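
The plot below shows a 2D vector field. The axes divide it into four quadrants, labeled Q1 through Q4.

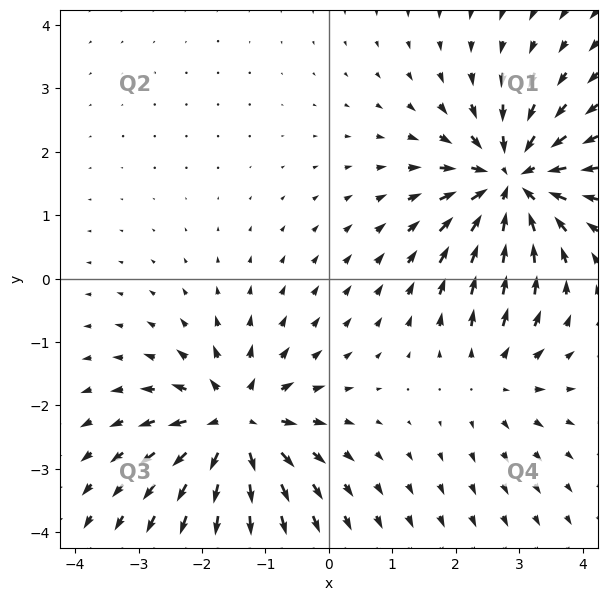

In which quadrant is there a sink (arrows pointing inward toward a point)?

Q1

The sink sits at approximately (2.9, 1.5), which lies in quadrant Q1. The divergence there is about -6, negative as expected for a sink.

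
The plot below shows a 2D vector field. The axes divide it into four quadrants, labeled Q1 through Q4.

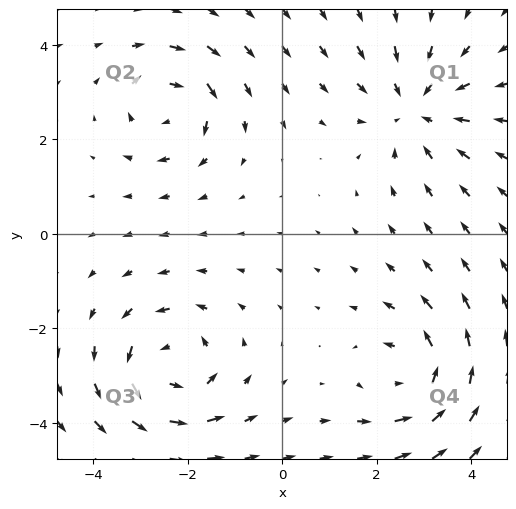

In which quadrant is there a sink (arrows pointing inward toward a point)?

The sink sits at approximately (2.8, 2.6), which lies in quadrant Q1. The divergence there is about -3, negative as expected for a sink.

Q1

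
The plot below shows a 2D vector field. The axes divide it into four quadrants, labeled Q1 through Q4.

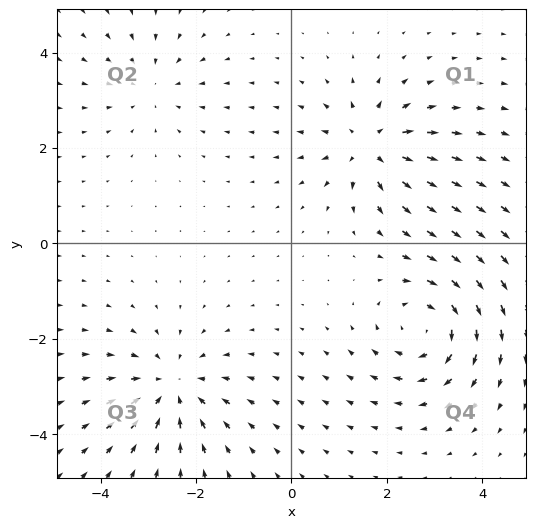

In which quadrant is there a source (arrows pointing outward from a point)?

The source sits at approximately (1.6, 2.1), which lies in quadrant Q1. The divergence there is about +5, positive as expected for a source.

Q1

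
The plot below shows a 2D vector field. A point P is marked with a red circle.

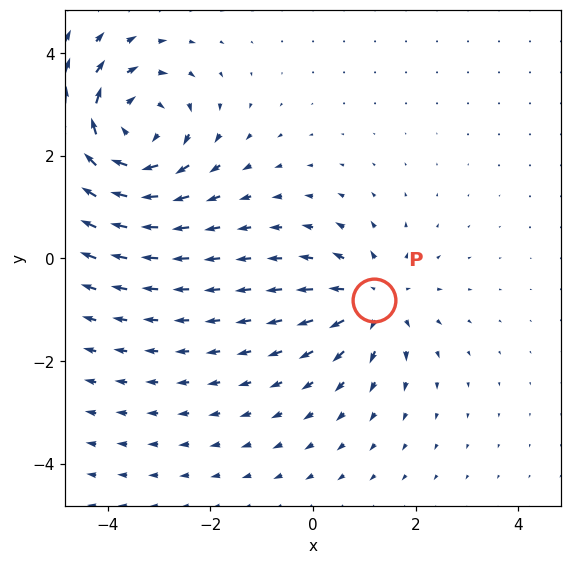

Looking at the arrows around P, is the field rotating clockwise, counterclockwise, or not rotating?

Near P at (1.2, -0.8) the arrows show no circulation. The curl there is ≈0.

not rotating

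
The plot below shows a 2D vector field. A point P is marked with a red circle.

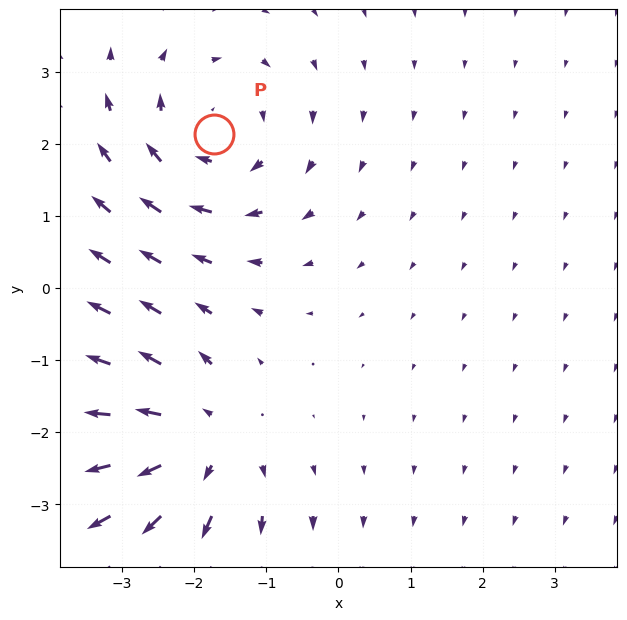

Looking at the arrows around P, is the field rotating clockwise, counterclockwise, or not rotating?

clockwise

Near P at (-1.7, 2.1) the arrows circulate clockwise. The curl (z-component) there is about -3; negative curl means clockwise rotation.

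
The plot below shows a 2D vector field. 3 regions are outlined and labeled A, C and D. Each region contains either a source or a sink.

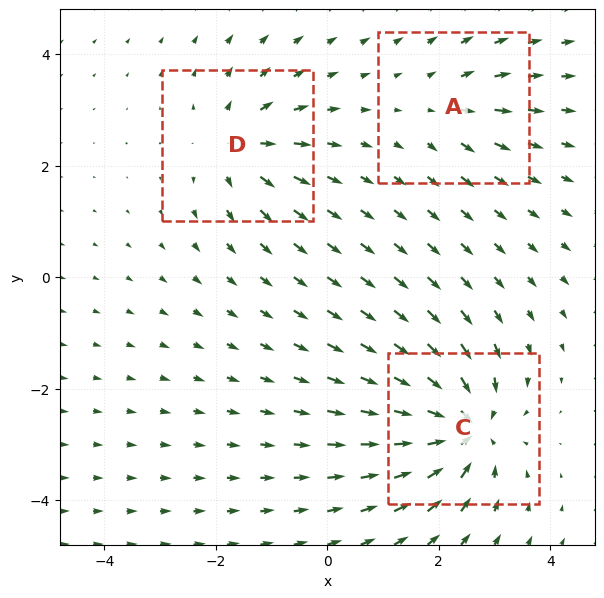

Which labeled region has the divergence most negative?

Divergence at each region's feature centre — A: about +2, C: about -6, D: about +4. Region C is most negative.

C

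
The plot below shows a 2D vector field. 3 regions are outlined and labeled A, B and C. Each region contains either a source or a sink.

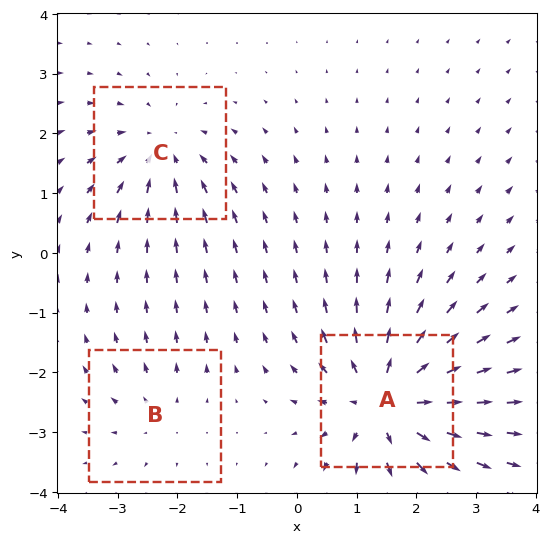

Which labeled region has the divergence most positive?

A

Divergence at each region's feature centre — A: about +5, B: about +2, C: about -3. Region A is most positive.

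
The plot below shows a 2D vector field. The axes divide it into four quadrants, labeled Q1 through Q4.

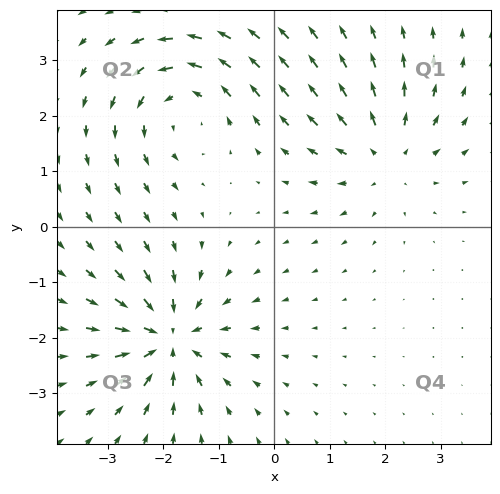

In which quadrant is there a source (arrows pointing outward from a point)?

The source sits at approximately (2.0, 1.3), which lies in quadrant Q1. The divergence there is about +4, positive as expected for a source.

Q1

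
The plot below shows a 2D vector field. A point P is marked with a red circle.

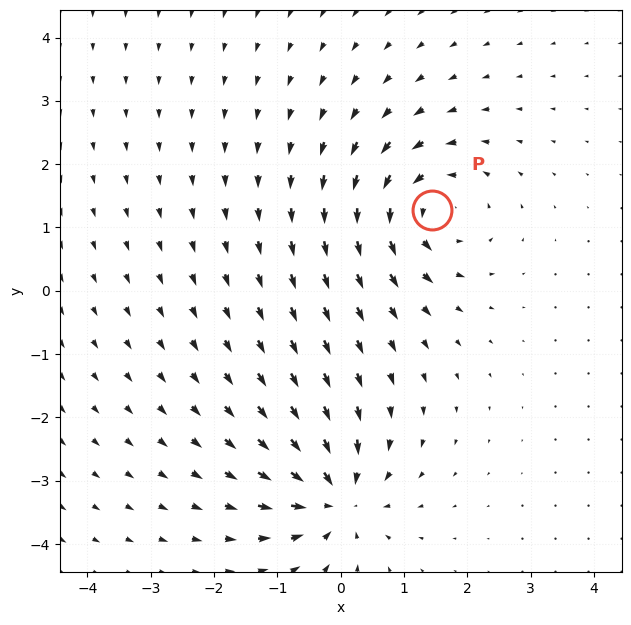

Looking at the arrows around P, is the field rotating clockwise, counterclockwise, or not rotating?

counterclockwise

Near P at (1.4, 1.3) the arrows circulate counterclockwise. The curl (z-component) there is about +6; positive curl means counterclockwise rotation.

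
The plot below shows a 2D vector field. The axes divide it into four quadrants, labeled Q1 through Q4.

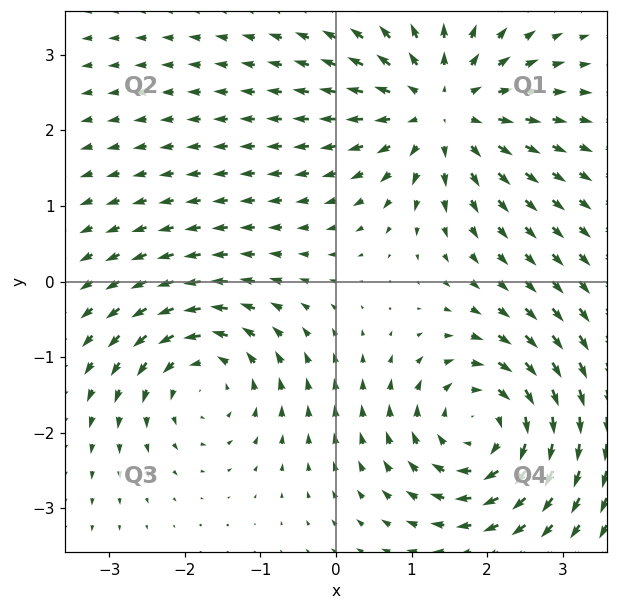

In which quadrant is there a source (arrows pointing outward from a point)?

Q1

The source sits at approximately (1.4, 2.3), which lies in quadrant Q1. The divergence there is about +4, positive as expected for a source.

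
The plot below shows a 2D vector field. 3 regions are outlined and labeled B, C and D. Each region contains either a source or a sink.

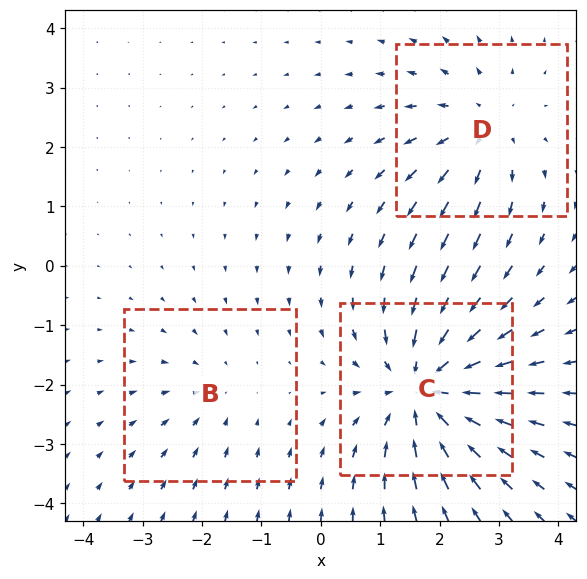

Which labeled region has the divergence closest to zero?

B

Divergence at each region's feature centre — B: about -2, C: about -5, D: about +3. Region B is closest to zero.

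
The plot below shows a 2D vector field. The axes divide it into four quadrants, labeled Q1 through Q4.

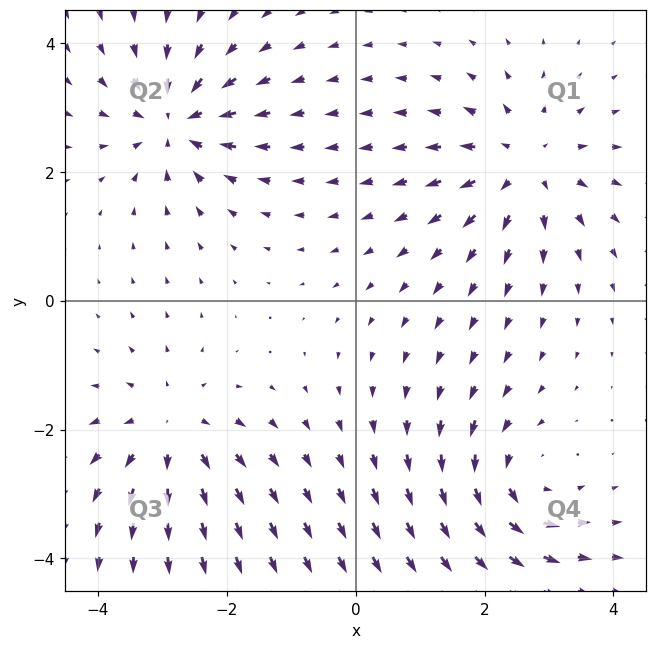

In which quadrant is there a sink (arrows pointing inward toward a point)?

The sink sits at approximately (-2.8, 2.8), which lies in quadrant Q2. The divergence there is about -6, negative as expected for a sink.

Q2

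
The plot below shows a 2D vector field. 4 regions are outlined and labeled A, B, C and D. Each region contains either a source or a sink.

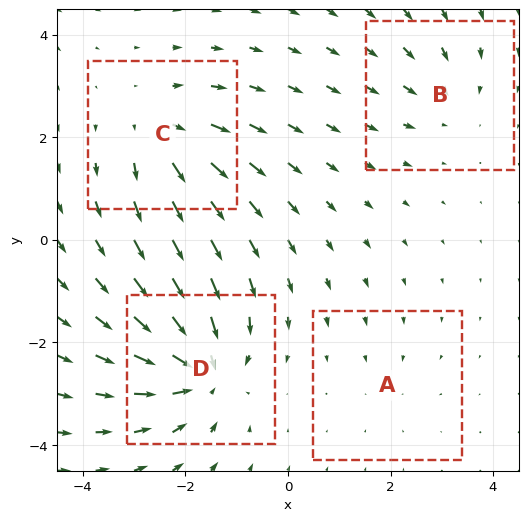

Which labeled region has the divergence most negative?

Divergence at each region's feature centre — A: about -2, B: about -3, C: about +5, D: about -7. Region D is most negative.

D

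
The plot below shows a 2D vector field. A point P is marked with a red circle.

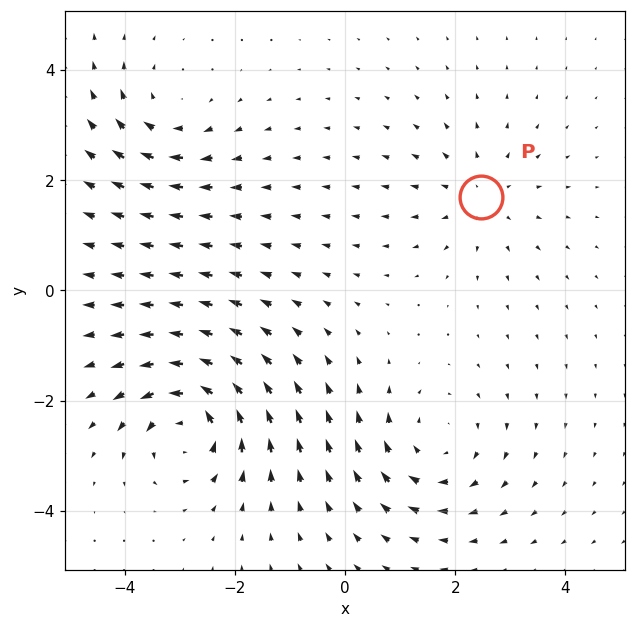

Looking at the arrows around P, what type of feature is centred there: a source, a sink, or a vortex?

source

At P (2.5, 1.7) the arrows spread outward. Divergence about +3, curl ≈0 — positive divergence with near-zero curl is a source.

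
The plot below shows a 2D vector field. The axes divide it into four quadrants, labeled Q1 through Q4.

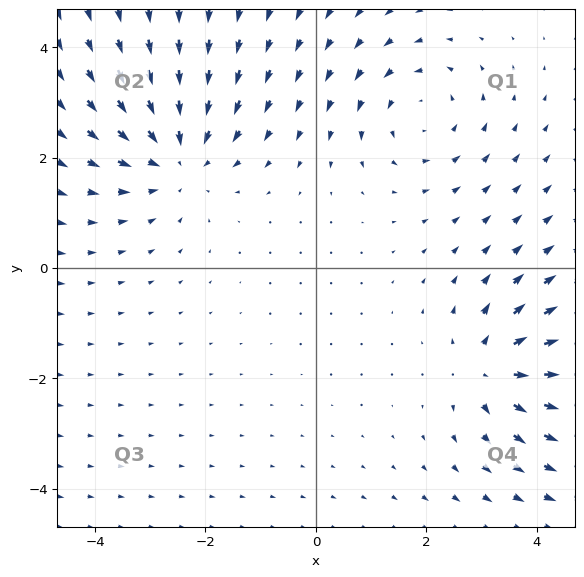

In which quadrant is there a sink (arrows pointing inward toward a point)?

The sink sits at approximately (-2.5, 2.0), which lies in quadrant Q2. The divergence there is about -4, negative as expected for a sink.

Q2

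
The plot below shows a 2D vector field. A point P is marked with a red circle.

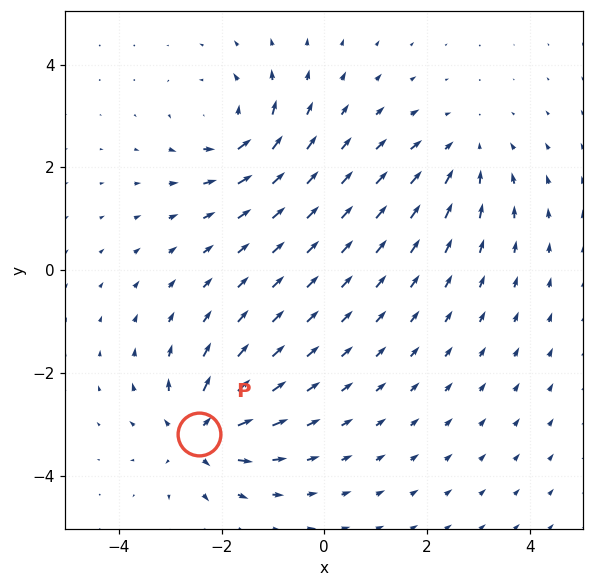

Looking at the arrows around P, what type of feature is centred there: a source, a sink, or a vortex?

At P (-2.4, -3.2) the arrows spread outward. Divergence about +7, curl ≈0 — positive divergence with near-zero curl is a source.

source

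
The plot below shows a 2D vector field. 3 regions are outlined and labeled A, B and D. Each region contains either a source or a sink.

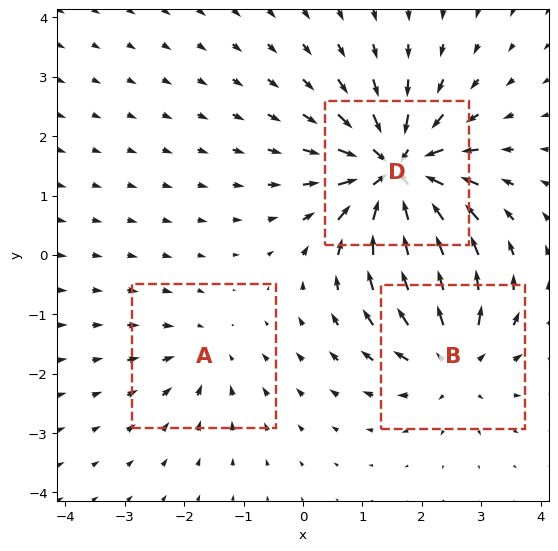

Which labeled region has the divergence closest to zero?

A

Divergence at each region's feature centre — A: about -2, B: about +4, D: about -6. Region A is closest to zero.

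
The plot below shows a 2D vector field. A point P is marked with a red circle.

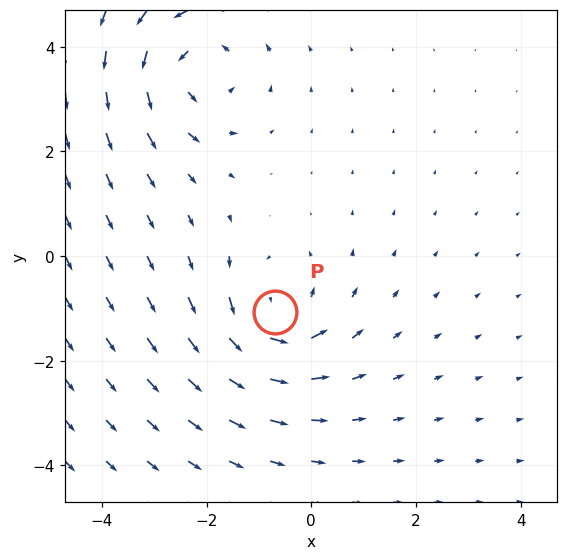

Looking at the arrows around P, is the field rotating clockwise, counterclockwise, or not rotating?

Near P at (-0.7, -1.1) the arrows circulate counterclockwise. The curl (z-component) there is about +3; positive curl means counterclockwise rotation.

counterclockwise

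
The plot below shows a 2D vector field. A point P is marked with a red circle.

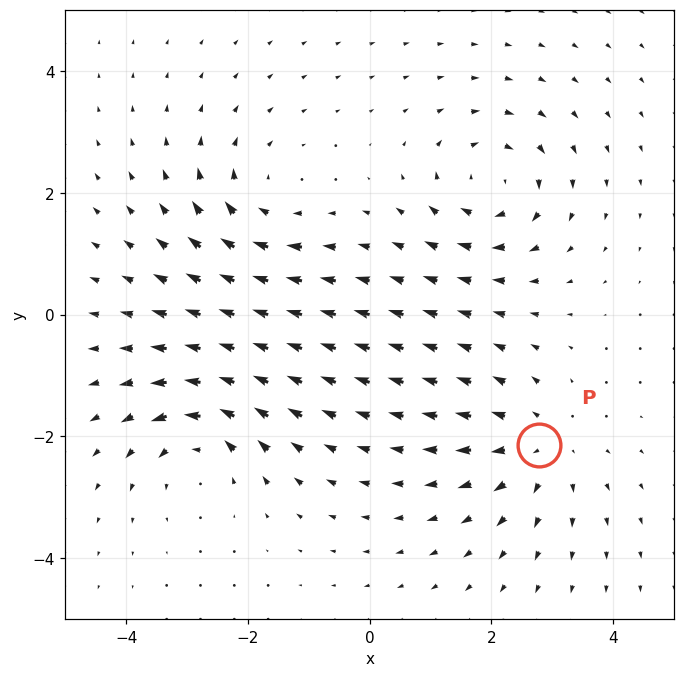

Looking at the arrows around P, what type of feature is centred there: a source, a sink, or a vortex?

source

At P (2.8, -2.1) the arrows spread outward. Divergence about +5, curl ≈0 — positive divergence with near-zero curl is a source.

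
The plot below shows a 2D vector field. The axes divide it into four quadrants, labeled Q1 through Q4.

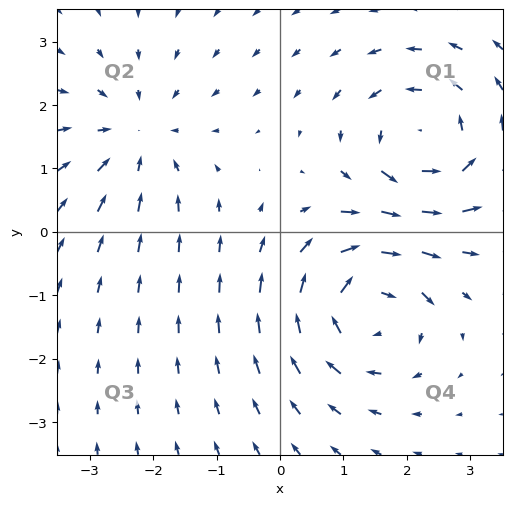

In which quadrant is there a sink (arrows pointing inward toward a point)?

The sink sits at approximately (-2.3, 1.5), which lies in quadrant Q2. The divergence there is about -3, negative as expected for a sink.

Q2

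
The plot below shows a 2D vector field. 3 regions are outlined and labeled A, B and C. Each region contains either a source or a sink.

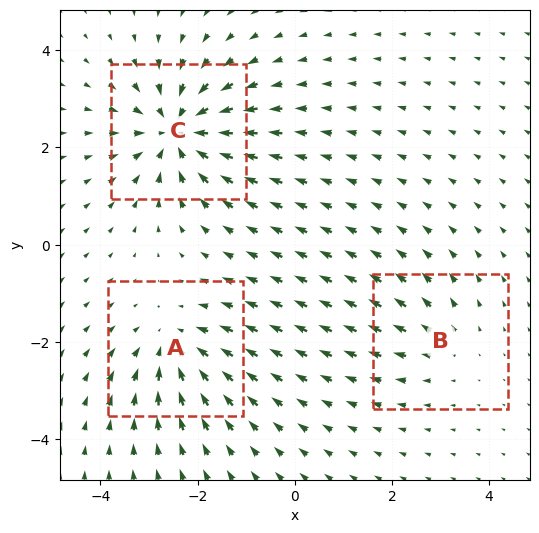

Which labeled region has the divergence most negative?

Divergence at each region's feature centre — A: about -3, B: about +2, C: about -5. Region C is most negative.

C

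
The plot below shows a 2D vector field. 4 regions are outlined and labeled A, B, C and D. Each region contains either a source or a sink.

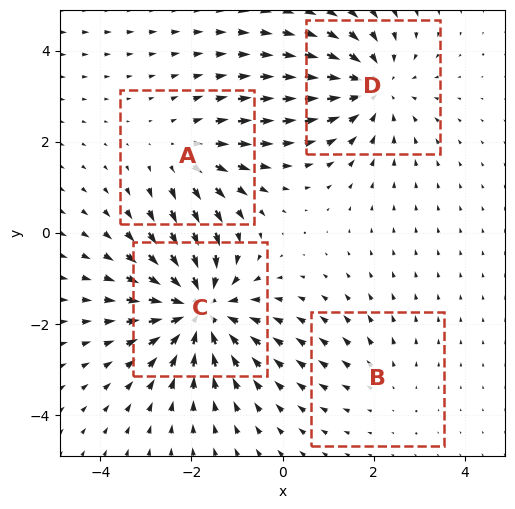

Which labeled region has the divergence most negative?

Divergence at each region's feature centre — A: about +3, B: about +2, C: about -5, D: about -4. Region C is most negative.

C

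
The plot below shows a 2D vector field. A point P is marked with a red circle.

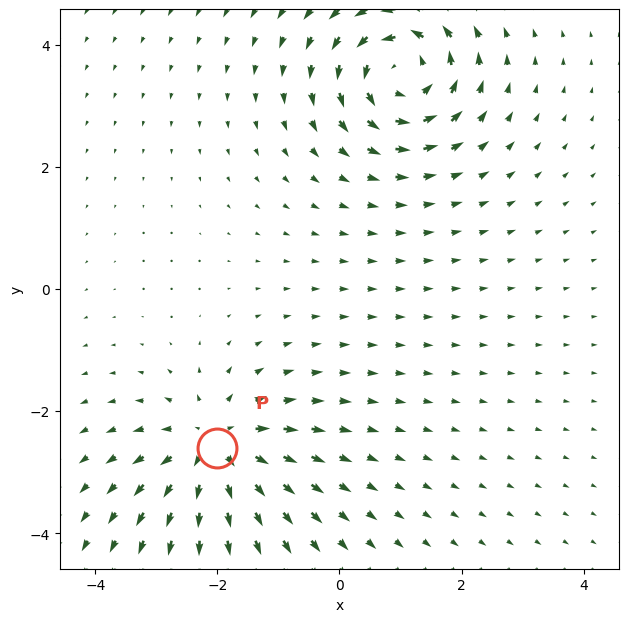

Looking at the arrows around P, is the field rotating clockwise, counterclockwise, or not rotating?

not rotating

Near P at (-2.0, -2.6) the arrows show no circulation. The curl there is ≈0.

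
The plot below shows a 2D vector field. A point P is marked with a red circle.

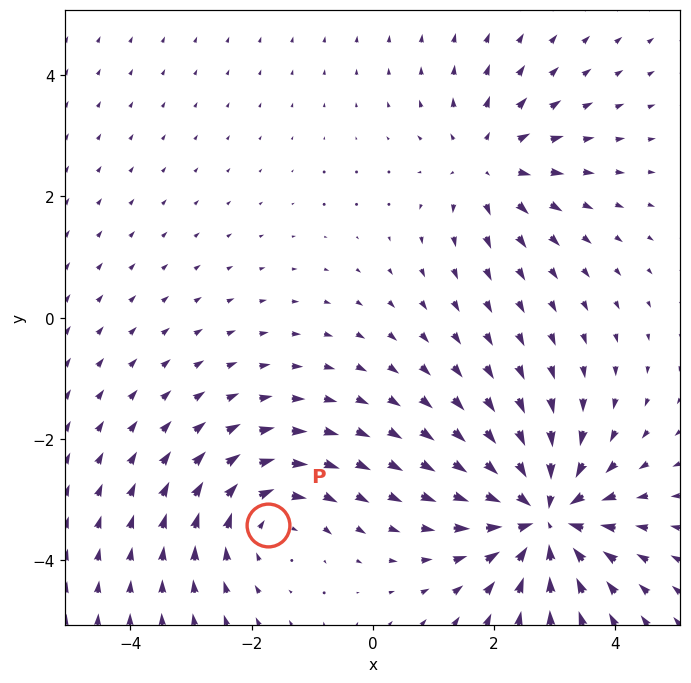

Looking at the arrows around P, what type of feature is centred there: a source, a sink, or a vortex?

vortex

At P (-1.7, -3.4) the arrows circulate clockwise. Divergence ≈0, curl about -3 — near-zero divergence with nonzero curl is a vortex.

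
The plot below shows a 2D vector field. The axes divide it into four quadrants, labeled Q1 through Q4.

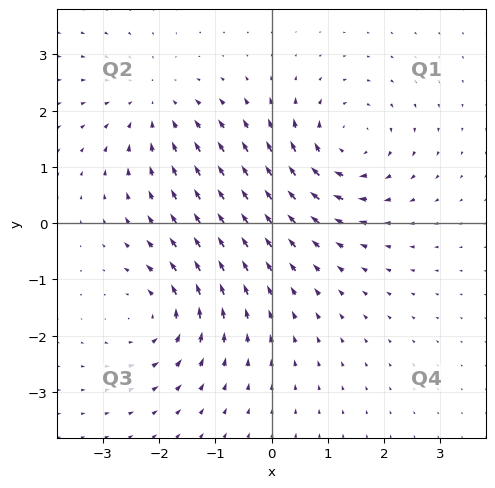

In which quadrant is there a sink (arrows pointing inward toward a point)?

Q2

The sink sits at approximately (-2.1, 2.1), which lies in quadrant Q2. The divergence there is about -3, negative as expected for a sink.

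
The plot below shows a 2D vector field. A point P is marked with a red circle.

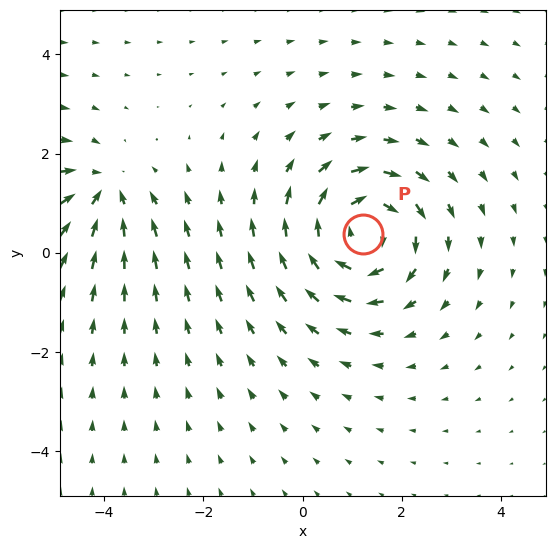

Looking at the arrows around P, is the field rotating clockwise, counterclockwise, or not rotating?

clockwise

Near P at (1.2, 0.4) the arrows circulate clockwise. The curl (z-component) there is about -4; negative curl means clockwise rotation.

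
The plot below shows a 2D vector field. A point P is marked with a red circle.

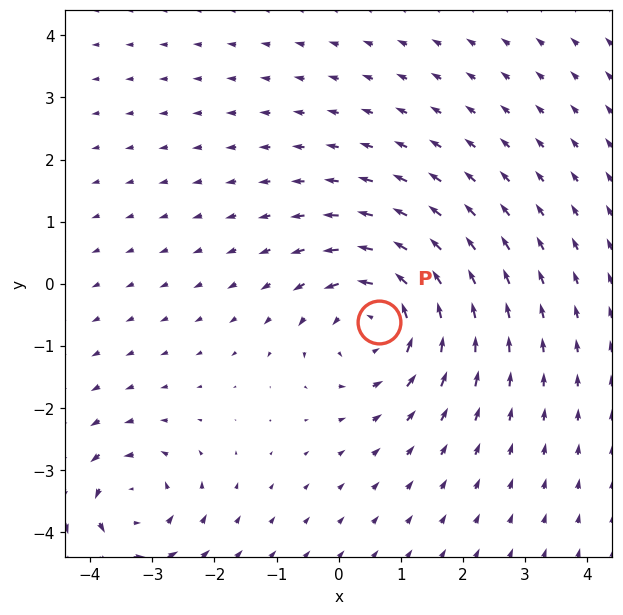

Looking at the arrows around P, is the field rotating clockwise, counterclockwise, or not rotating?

Near P at (0.6, -0.6) the arrows circulate counterclockwise. The curl (z-component) there is about +4; positive curl means counterclockwise rotation.

counterclockwise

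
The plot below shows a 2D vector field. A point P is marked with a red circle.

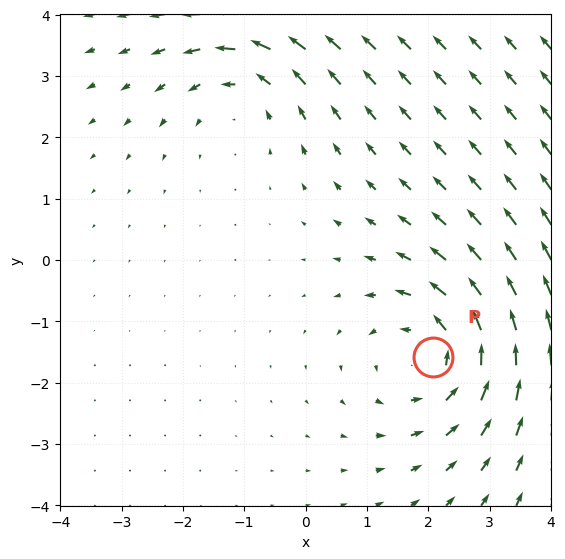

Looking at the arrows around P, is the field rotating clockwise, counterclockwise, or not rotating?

Near P at (2.1, -1.6) the arrows circulate counterclockwise. The curl (z-component) there is about +4; positive curl means counterclockwise rotation.

counterclockwise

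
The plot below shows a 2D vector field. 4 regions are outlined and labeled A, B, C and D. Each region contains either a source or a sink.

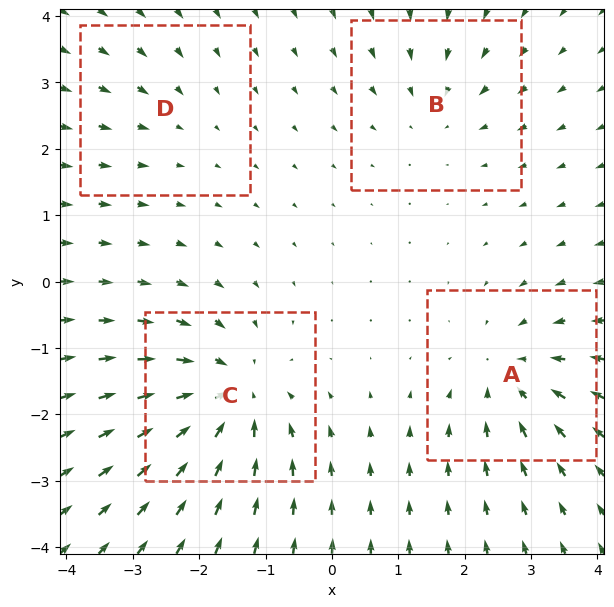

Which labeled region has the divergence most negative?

C

Divergence at each region's feature centre — A: about -5, B: about -3, C: about -7, D: about -2. Region C is most negative.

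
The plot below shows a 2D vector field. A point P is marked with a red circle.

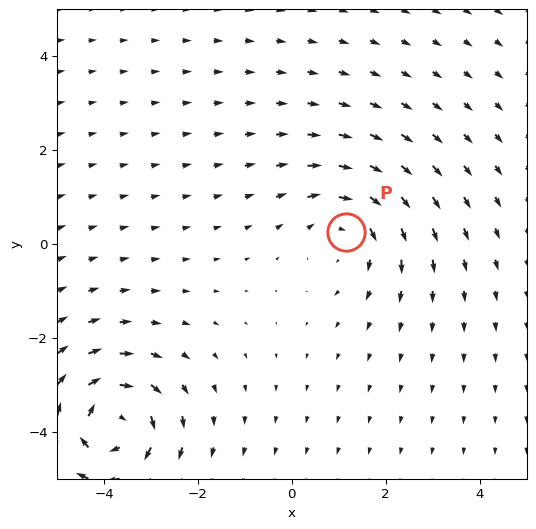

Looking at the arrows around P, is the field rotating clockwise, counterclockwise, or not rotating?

Near P at (1.2, 0.3) the arrows circulate clockwise. The curl (z-component) there is about -3; negative curl means clockwise rotation.

clockwise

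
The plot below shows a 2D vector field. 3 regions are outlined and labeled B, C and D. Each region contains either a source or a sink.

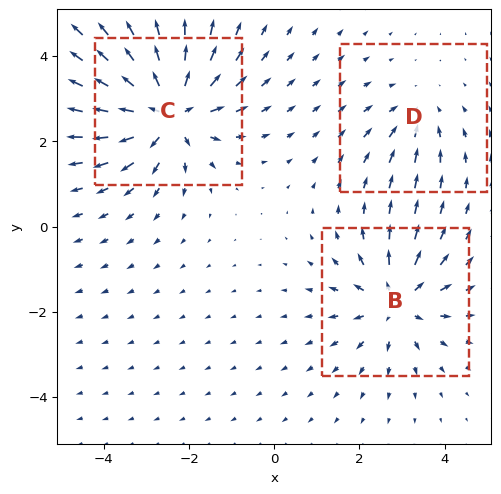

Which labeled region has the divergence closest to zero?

Divergence at each region's feature centre — B: about +4, C: about +5, D: about -2. Region D is closest to zero.

D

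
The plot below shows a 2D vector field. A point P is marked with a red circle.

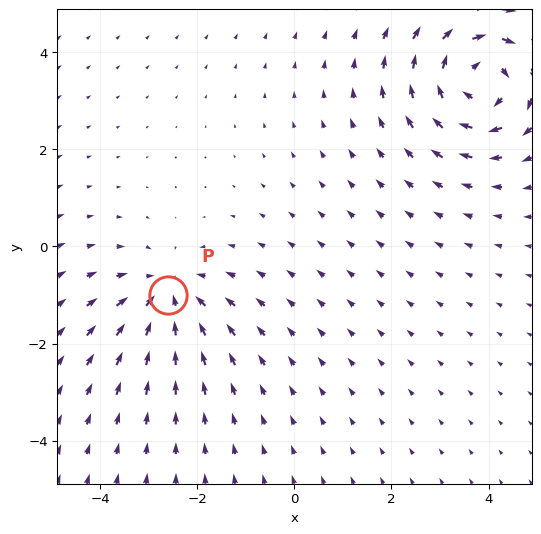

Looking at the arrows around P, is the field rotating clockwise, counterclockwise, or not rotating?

Near P at (-2.6, -1.0) the arrows show no circulation. The curl there is ≈0.

not rotating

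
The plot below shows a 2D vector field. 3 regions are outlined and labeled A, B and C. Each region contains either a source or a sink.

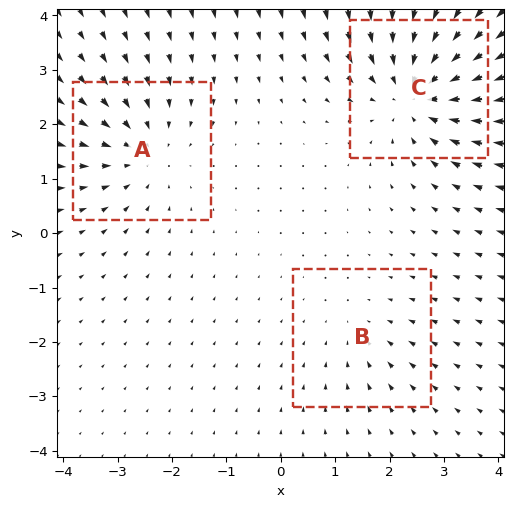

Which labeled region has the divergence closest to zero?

B

Divergence at each region's feature centre — A: about -3, B: about -2, C: about -4. Region B is closest to zero.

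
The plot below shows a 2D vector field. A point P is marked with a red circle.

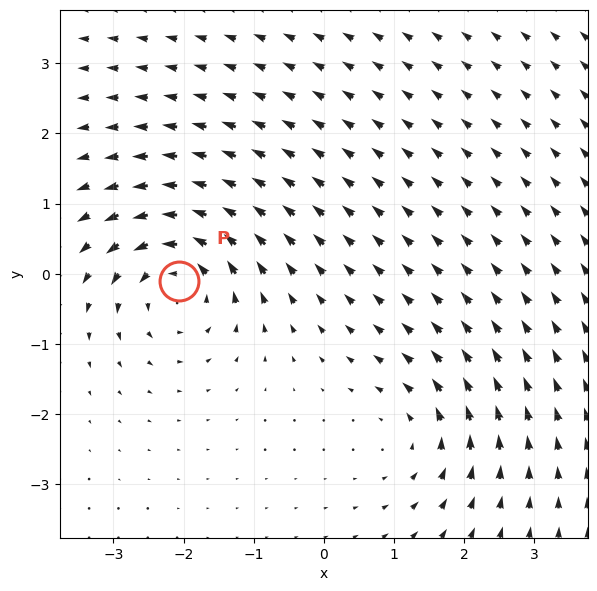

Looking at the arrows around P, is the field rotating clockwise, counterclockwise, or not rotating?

counterclockwise

Near P at (-2.1, -0.1) the arrows circulate counterclockwise. The curl (z-component) there is about +6; positive curl means counterclockwise rotation.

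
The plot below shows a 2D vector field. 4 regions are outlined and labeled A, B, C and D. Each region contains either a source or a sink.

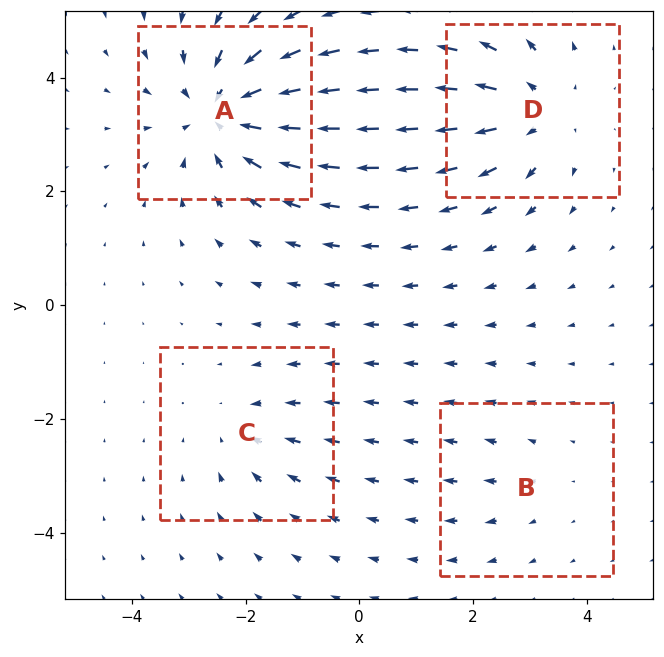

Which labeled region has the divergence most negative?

A

Divergence at each region's feature centre — A: about -7, B: about +2, C: about -3, D: about +5. Region A is most negative.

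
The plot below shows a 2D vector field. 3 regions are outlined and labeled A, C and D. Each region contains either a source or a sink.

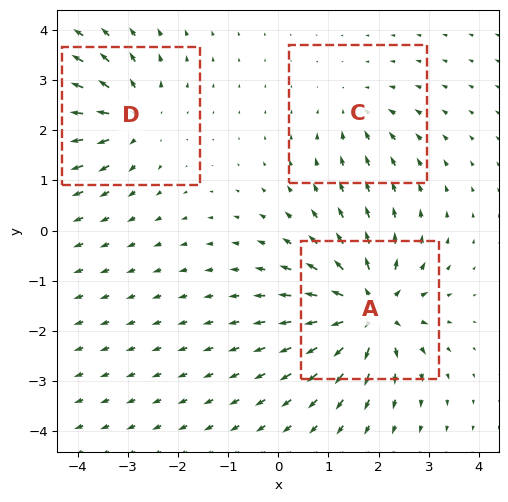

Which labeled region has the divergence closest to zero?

C

Divergence at each region's feature centre — A: about +6, C: about -2, D: about +4. Region C is closest to zero.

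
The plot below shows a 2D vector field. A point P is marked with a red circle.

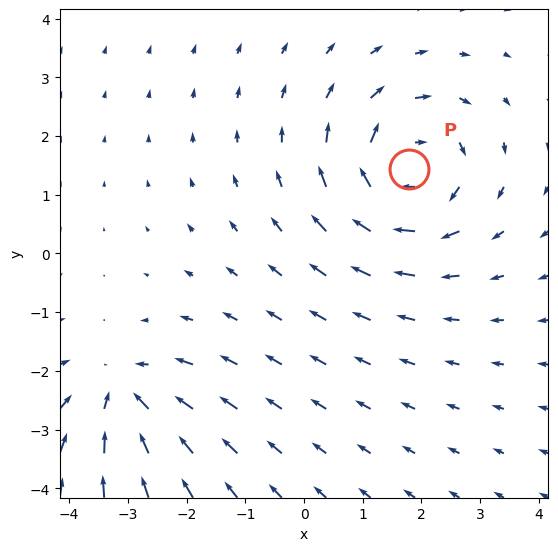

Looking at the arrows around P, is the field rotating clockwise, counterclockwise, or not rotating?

Near P at (1.8, 1.4) the arrows circulate clockwise. The curl (z-component) there is about -5; negative curl means clockwise rotation.

clockwise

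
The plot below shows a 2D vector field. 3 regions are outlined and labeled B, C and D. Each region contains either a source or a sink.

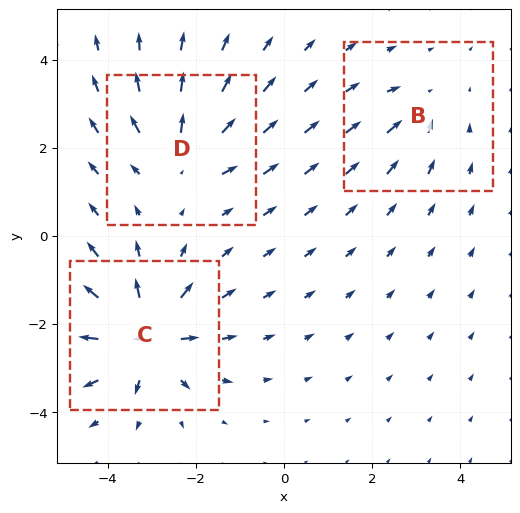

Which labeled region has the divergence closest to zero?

B

Divergence at each region's feature centre — B: about -3, C: about +7, D: about +4. Region B is closest to zero.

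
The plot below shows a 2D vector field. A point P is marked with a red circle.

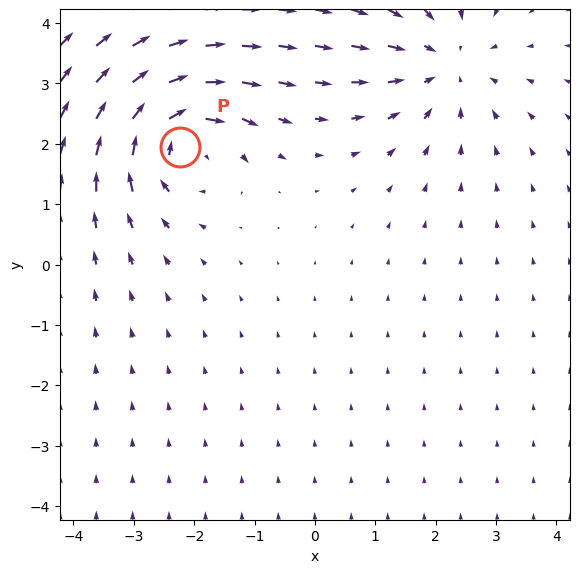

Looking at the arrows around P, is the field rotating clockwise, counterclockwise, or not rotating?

Near P at (-2.2, 2.0) the arrows circulate clockwise. The curl (z-component) there is about -6; negative curl means clockwise rotation.

clockwise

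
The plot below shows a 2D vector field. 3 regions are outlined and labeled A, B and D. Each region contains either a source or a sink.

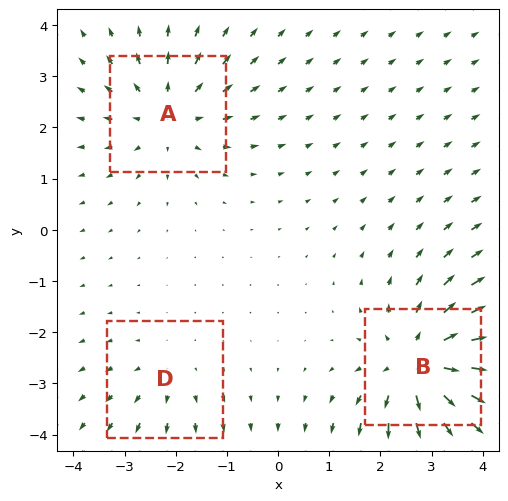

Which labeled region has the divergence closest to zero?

Divergence at each region's feature centre — A: about +3, B: about +5, D: about +2. Region D is closest to zero.

D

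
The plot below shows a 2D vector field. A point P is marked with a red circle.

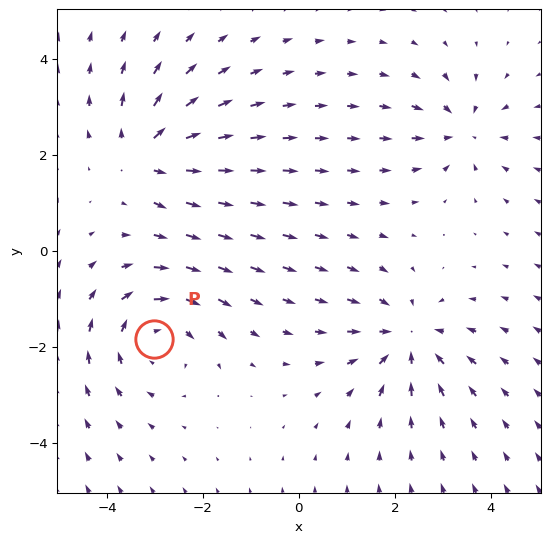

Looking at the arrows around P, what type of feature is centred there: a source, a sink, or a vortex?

At P (-3.0, -1.8) the arrows circulate clockwise. Divergence ≈0, curl about -4 — near-zero divergence with nonzero curl is a vortex.

vortex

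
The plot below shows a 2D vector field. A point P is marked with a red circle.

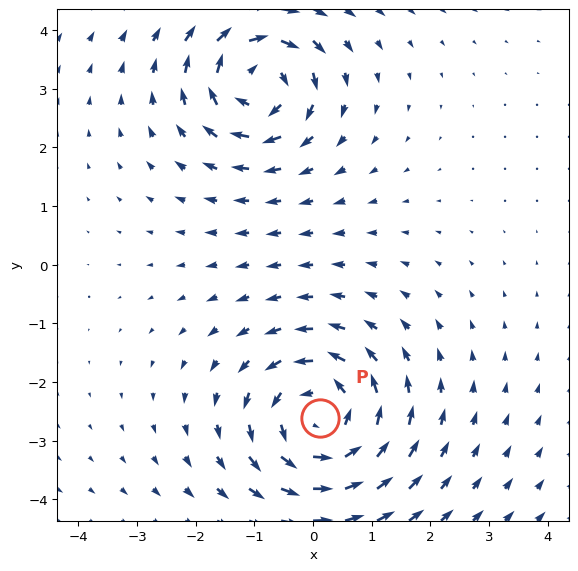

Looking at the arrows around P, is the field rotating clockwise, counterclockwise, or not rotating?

Near P at (0.1, -2.6) the arrows circulate counterclockwise. The curl (z-component) there is about +4; positive curl means counterclockwise rotation.

counterclockwise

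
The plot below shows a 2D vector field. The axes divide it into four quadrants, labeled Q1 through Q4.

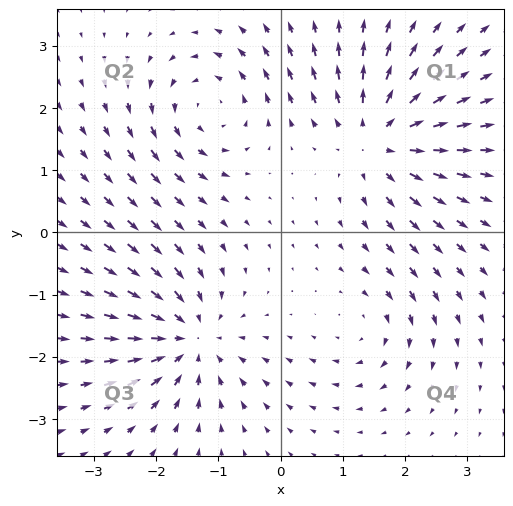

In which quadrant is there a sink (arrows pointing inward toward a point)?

The sink sits at approximately (-1.5, -1.7), which lies in quadrant Q3. The divergence there is about -6, negative as expected for a sink.

Q3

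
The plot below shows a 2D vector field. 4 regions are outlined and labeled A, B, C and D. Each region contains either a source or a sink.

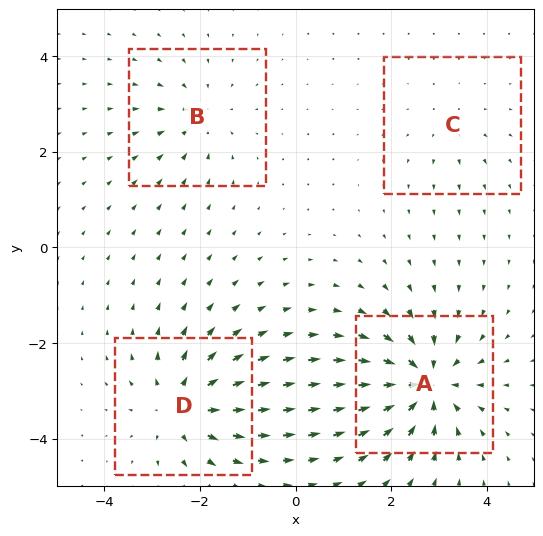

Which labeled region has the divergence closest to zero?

Divergence at each region's feature centre — A: about -7, B: about -4, C: about +2, D: about +6. Region C is closest to zero.

C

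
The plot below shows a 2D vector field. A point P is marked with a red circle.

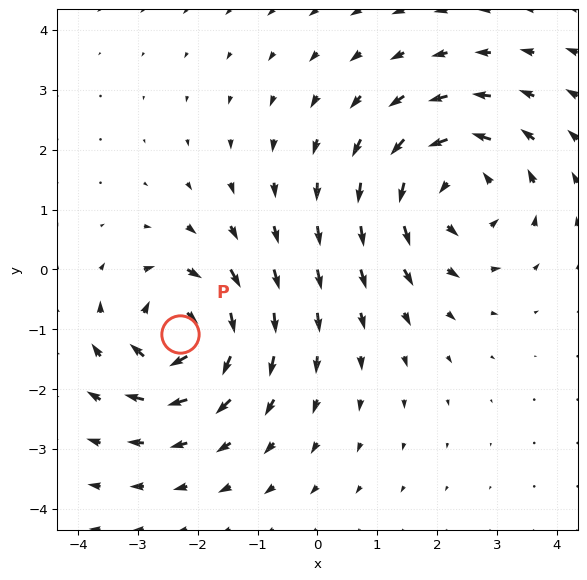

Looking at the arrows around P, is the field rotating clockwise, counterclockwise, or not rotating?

Near P at (-2.3, -1.1) the arrows circulate clockwise. The curl (z-component) there is about -6; negative curl means clockwise rotation.

clockwise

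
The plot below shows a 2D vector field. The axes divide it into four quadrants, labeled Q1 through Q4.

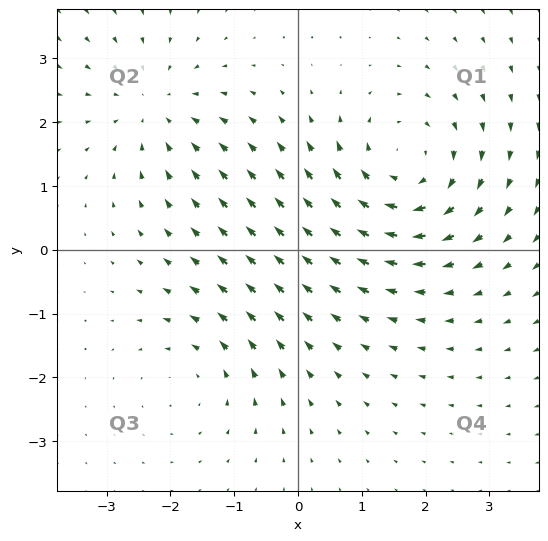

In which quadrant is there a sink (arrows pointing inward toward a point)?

Q2

The sink sits at approximately (-2.2, 2.2), which lies in quadrant Q2. The divergence there is about -3, negative as expected for a sink.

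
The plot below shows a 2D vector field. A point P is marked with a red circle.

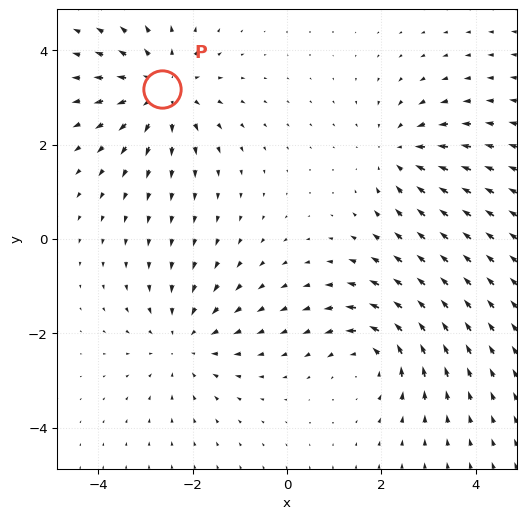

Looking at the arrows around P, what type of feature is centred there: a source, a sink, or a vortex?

At P (-2.6, 3.2) the arrows spread outward. Divergence about +5, curl ≈0 — positive divergence with near-zero curl is a source.

source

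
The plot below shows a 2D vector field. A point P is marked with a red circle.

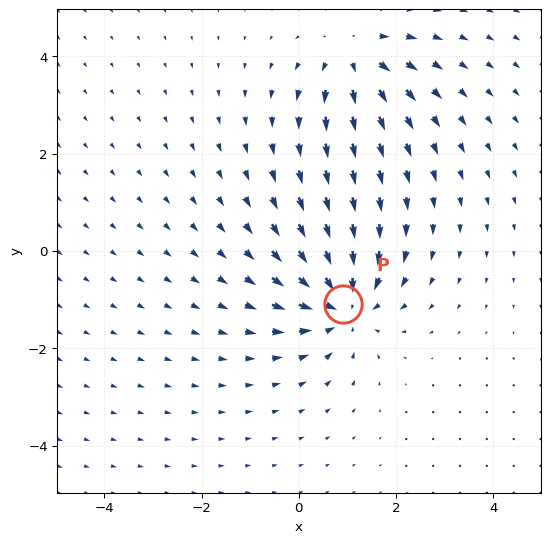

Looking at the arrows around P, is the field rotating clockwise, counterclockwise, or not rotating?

Near P at (0.9, -1.1) the arrows show no circulation. The curl there is ≈0.

not rotating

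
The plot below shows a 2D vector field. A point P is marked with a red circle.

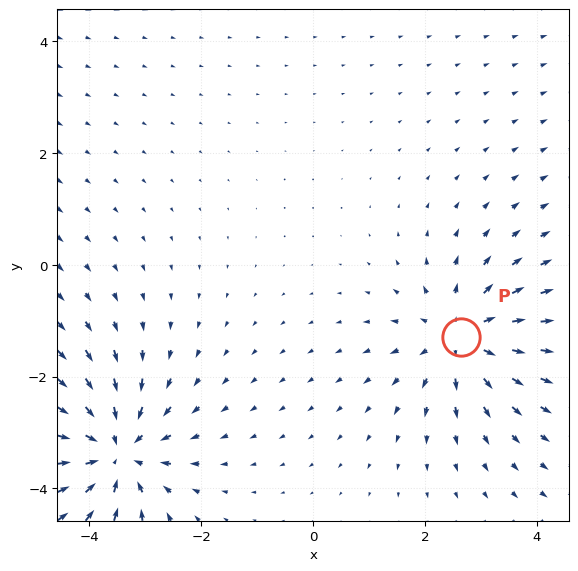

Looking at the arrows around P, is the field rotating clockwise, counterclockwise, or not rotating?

not rotating

Near P at (2.7, -1.3) the arrows show no circulation. The curl there is ≈0.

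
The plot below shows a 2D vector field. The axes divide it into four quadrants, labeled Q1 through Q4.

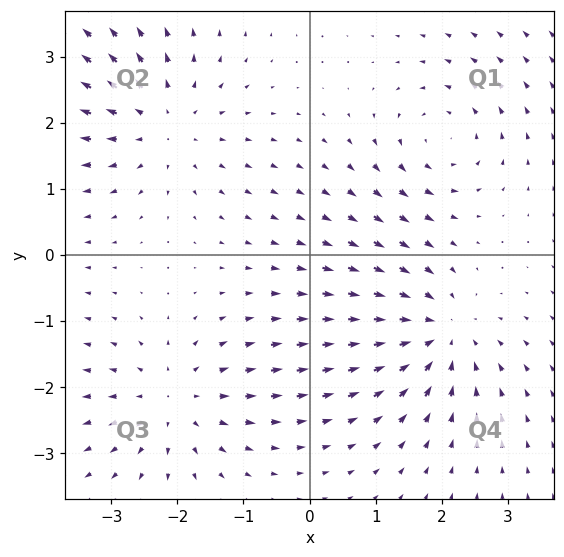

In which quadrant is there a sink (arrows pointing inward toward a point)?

Q4

The sink sits at approximately (2.0, -1.2), which lies in quadrant Q4. The divergence there is about -4, negative as expected for a sink.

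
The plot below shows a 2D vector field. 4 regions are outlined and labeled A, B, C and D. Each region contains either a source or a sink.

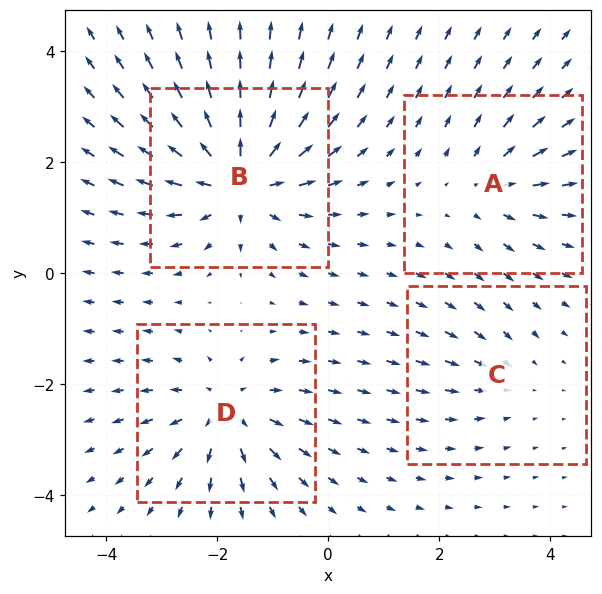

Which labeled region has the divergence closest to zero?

Divergence at each region's feature centre — A: about +3, B: about +7, C: about -2, D: about +5. Region C is closest to zero.

C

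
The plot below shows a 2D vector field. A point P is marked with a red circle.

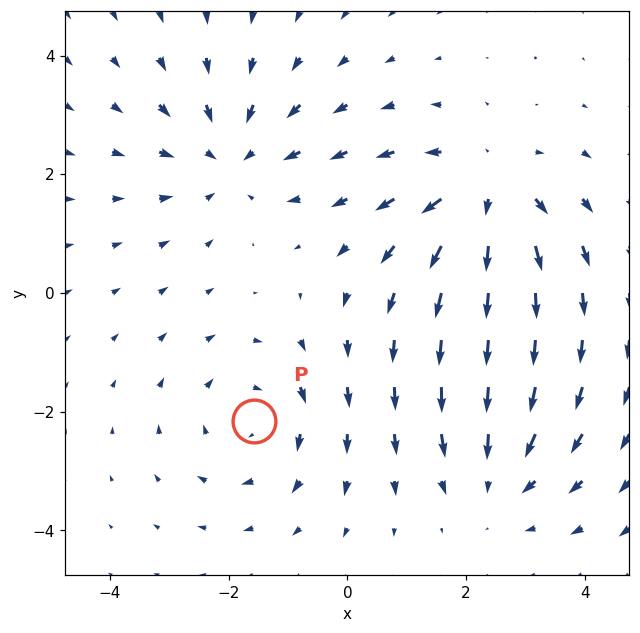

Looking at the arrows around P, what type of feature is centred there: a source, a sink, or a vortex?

vortex

At P (-1.6, -2.2) the arrows circulate clockwise. Divergence ≈0, curl about -3 — near-zero divergence with nonzero curl is a vortex.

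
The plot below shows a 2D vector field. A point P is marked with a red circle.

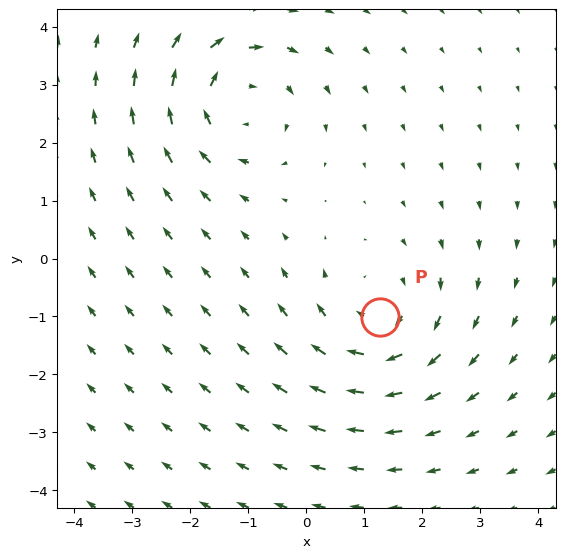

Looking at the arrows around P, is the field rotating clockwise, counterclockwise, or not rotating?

Near P at (1.3, -1.0) the arrows circulate clockwise. The curl (z-component) there is about -3; negative curl means clockwise rotation.

clockwise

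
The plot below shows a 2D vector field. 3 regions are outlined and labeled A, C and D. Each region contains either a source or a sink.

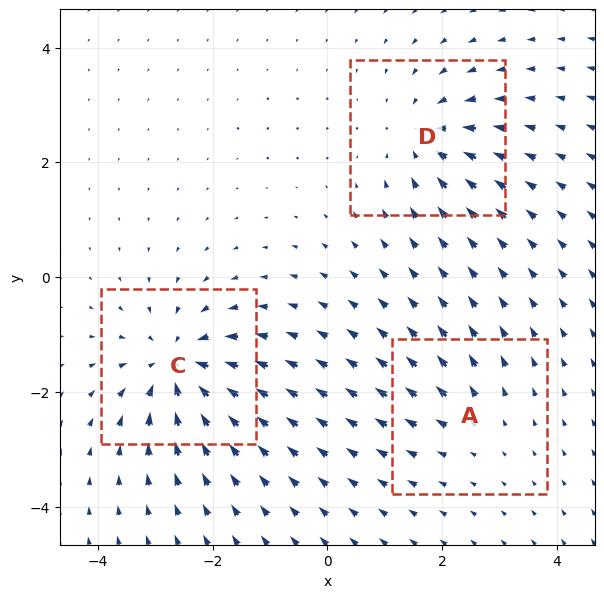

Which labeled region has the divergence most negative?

Divergence at each region's feature centre — A: about +2, C: about -5, D: about -4. Region C is most negative.

C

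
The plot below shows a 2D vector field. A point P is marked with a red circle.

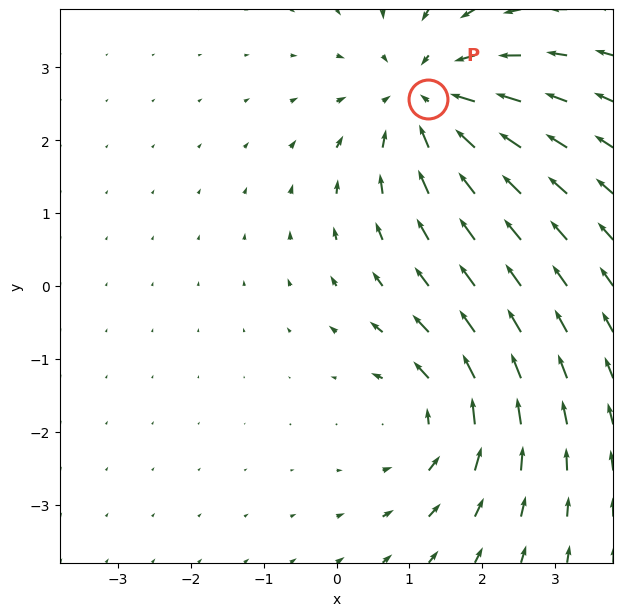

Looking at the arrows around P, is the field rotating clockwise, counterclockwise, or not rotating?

Near P at (1.3, 2.6) the arrows show no circulation. The curl there is ≈0.

not rotating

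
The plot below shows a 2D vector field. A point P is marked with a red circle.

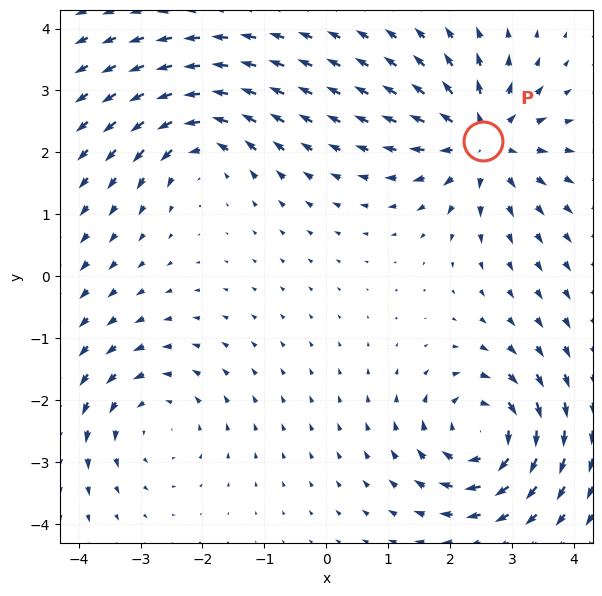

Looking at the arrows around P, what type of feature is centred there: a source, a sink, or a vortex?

source

At P (2.5, 2.2) the arrows spread outward. Divergence about +7, curl ≈0 — positive divergence with near-zero curl is a source.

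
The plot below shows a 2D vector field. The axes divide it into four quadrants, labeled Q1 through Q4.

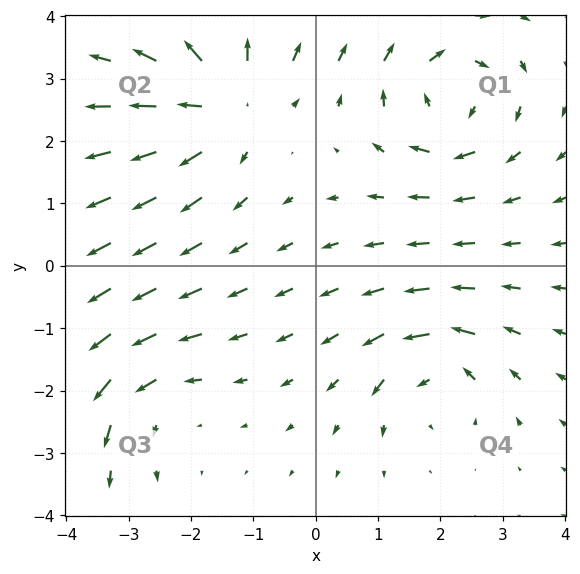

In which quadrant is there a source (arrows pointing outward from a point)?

The source sits at approximately (-1.4, 2.6), which lies in quadrant Q2. The divergence there is about +4, positive as expected for a source.

Q2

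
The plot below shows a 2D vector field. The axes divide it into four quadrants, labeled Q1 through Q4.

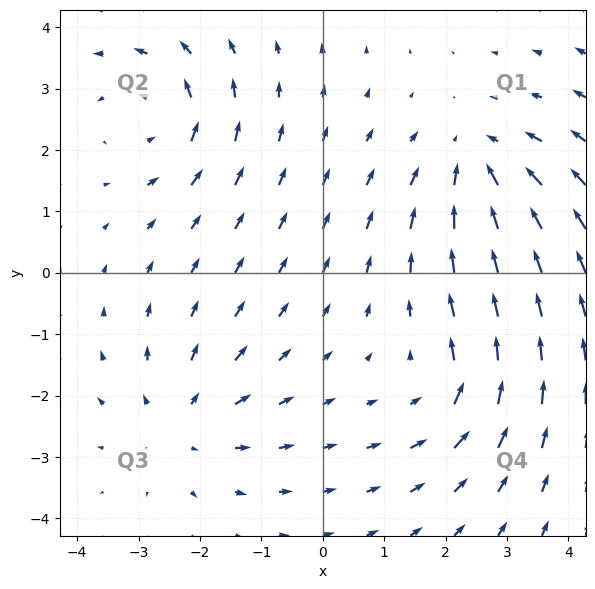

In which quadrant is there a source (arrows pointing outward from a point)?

Q3

The source sits at approximately (-2.3, -2.5), which lies in quadrant Q3. The divergence there is about +4, positive as expected for a source.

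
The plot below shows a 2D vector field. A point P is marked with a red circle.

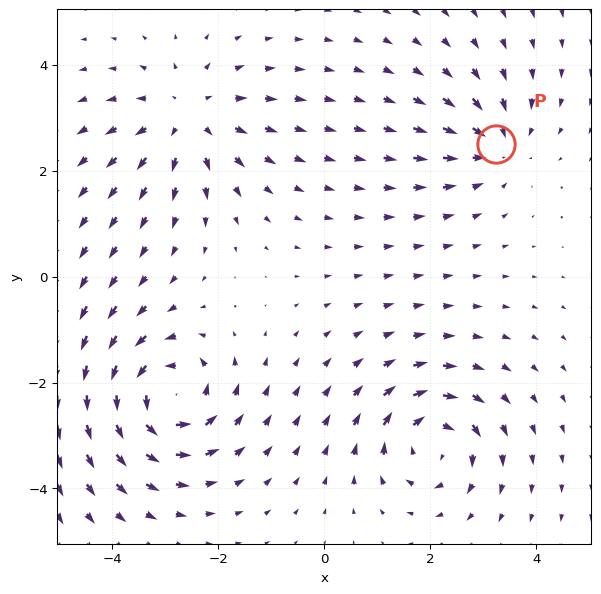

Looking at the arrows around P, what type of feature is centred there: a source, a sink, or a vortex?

At P (3.2, 2.5) the arrows converge inward. Divergence about -4, curl ≈0 — negative divergence with near-zero curl is a sink.

sink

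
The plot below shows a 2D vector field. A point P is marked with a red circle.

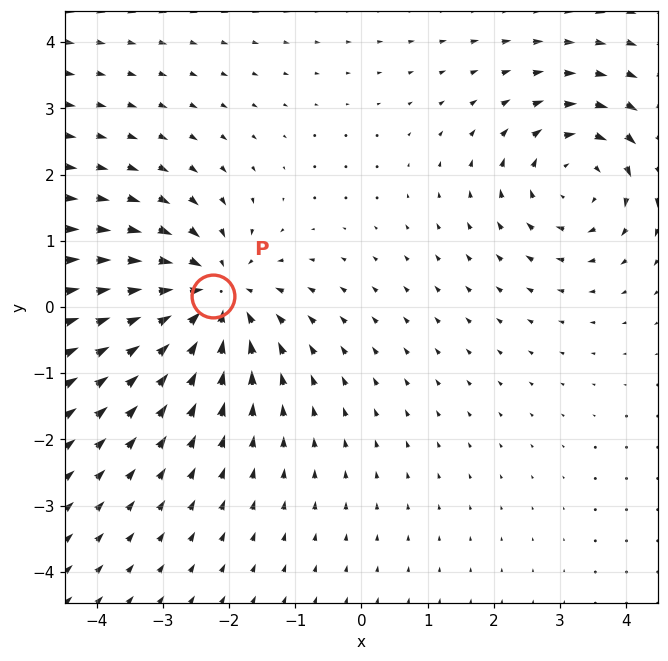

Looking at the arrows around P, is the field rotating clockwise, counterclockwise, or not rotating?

Near P at (-2.2, 0.2) the arrows show no circulation. The curl there is ≈0.

not rotating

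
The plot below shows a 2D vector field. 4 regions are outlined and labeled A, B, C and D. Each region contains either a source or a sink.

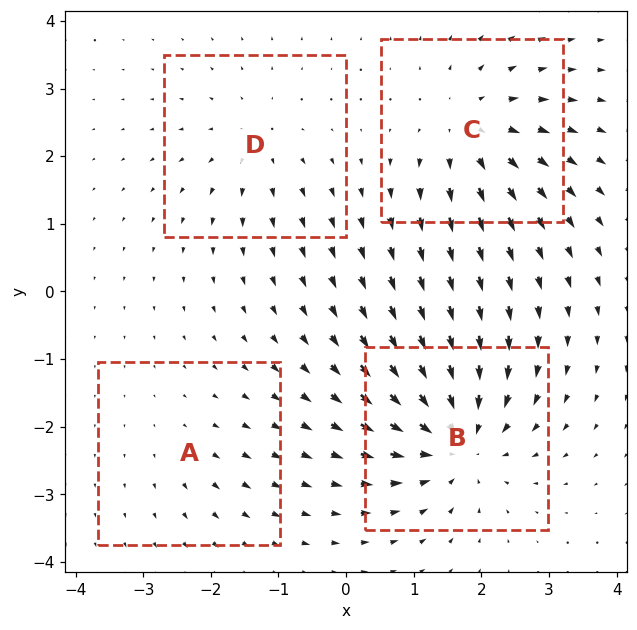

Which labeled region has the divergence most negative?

B

Divergence at each region's feature centre — A: about +2, B: about -8, C: about +6, D: about +4. Region B is most negative.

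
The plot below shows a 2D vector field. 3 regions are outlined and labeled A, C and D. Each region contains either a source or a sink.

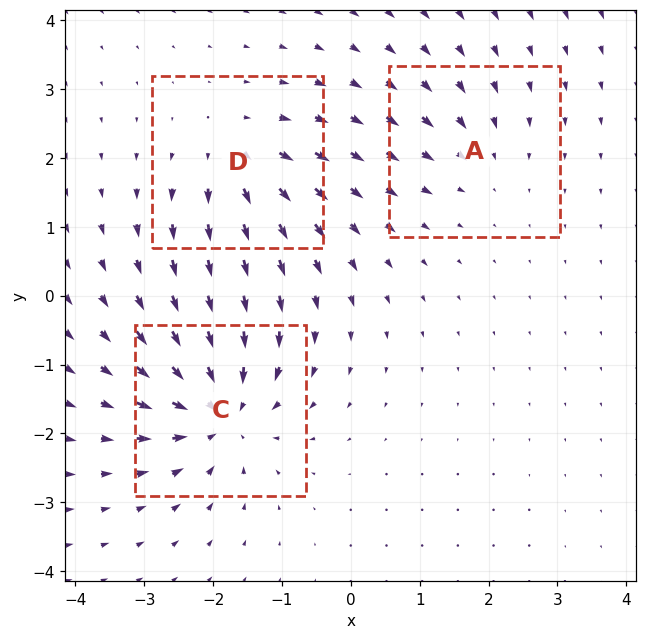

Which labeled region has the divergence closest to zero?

Divergence at each region's feature centre — A: about -2, C: about -6, D: about +4. Region A is closest to zero.

A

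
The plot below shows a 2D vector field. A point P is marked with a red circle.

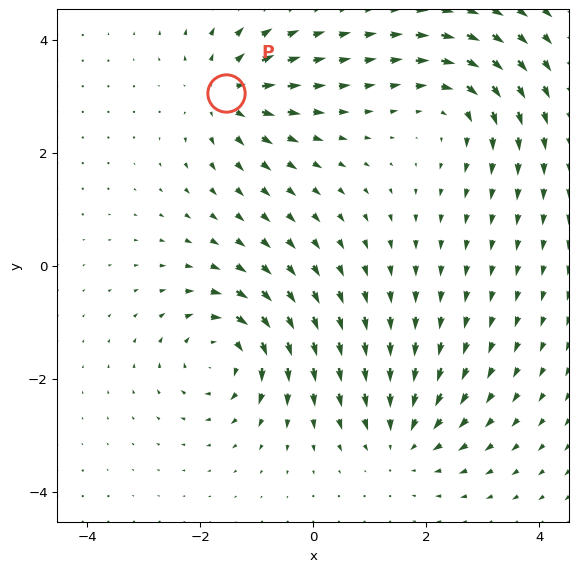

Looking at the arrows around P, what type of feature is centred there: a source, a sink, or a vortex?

source

At P (-1.5, 3.0) the arrows spread outward. Divergence about +4, curl ≈0 — positive divergence with near-zero curl is a source.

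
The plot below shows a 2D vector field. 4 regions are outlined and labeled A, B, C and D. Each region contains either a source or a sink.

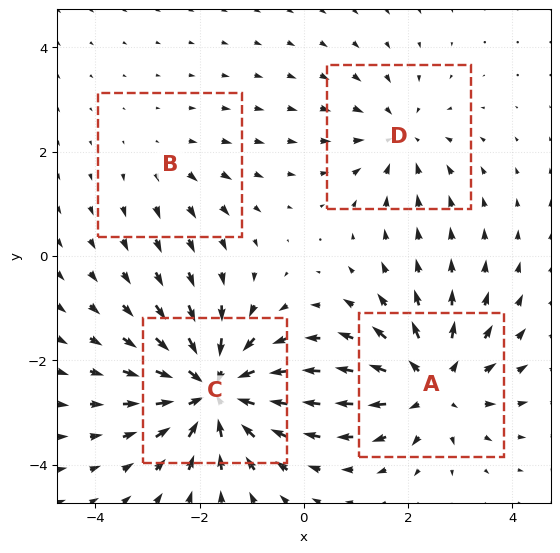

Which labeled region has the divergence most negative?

C

Divergence at each region's feature centre — A: about +5, B: about +2, C: about -7, D: about -3. Region C is most negative.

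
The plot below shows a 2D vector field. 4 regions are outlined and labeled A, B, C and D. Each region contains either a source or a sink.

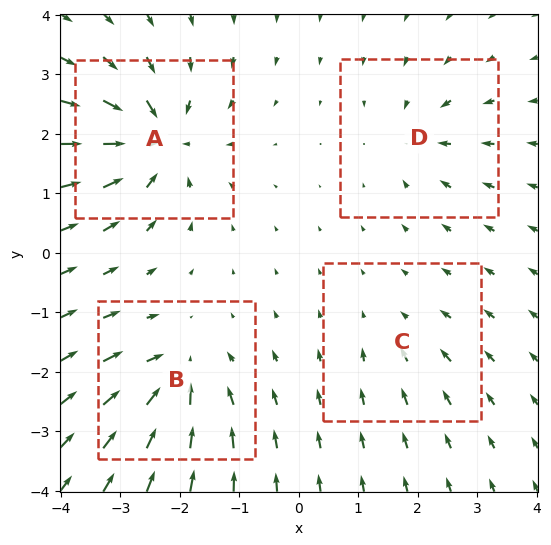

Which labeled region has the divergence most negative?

Divergence at each region's feature centre — A: about -8, B: about -6, C: about -3, D: about -4. Region A is most negative.

A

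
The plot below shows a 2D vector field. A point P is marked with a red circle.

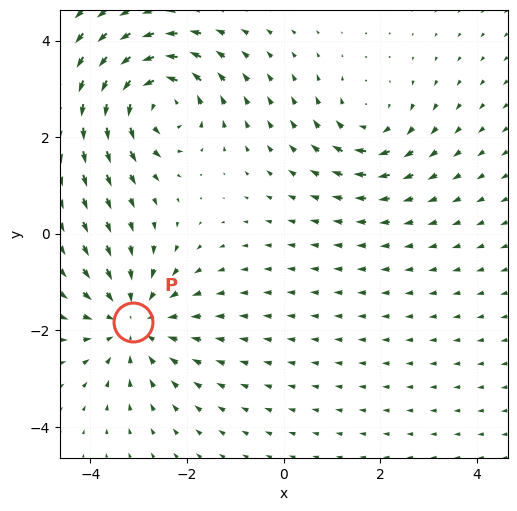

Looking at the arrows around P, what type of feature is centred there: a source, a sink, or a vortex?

At P (-3.1, -1.8) the arrows converge inward. Divergence about -4, curl ≈0 — negative divergence with near-zero curl is a sink.

sink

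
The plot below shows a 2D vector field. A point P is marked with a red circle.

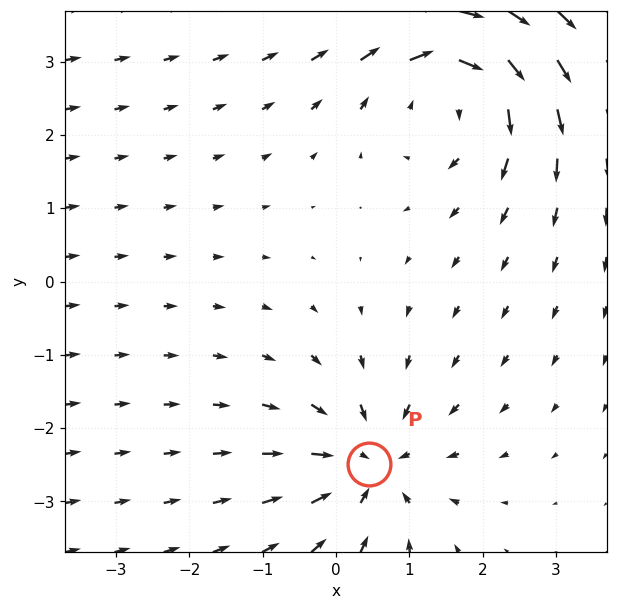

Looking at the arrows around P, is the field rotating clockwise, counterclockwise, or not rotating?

not rotating

Near P at (0.5, -2.5) the arrows show no circulation. The curl there is ≈0.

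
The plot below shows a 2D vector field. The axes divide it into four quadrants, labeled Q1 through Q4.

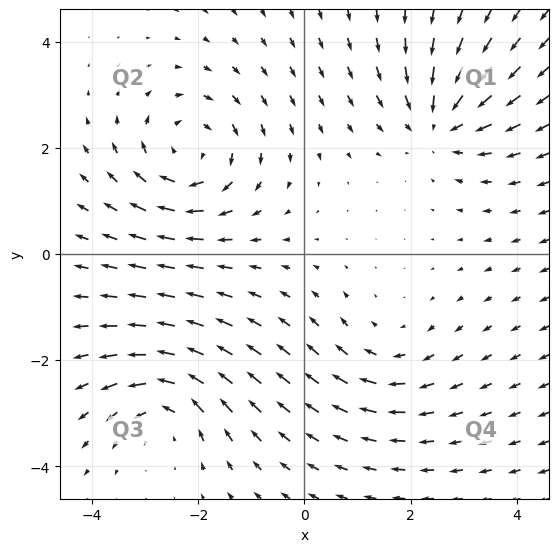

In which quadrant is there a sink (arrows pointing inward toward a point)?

Q1

The sink sits at approximately (2.6, 2.5), which lies in quadrant Q1. The divergence there is about -3, negative as expected for a sink.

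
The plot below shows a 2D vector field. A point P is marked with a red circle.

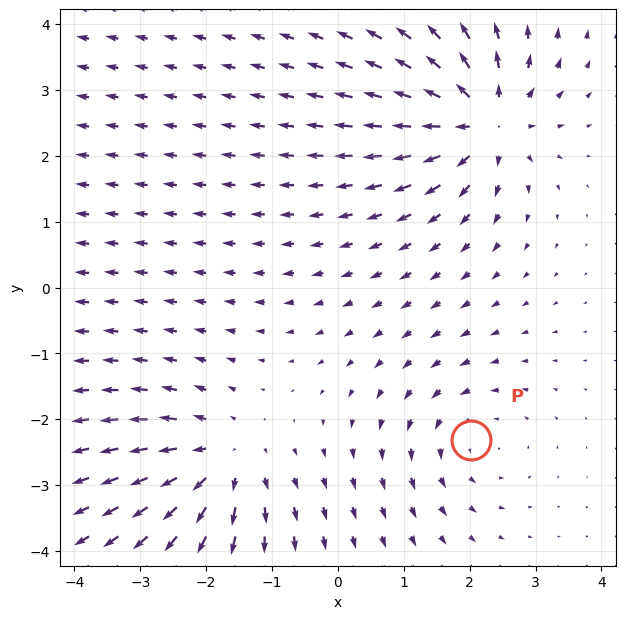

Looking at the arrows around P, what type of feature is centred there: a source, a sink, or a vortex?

At P (2.0, -2.3) the arrows circulate counterclockwise. Divergence ≈0, curl about +3 — near-zero divergence with nonzero curl is a vortex.

vortex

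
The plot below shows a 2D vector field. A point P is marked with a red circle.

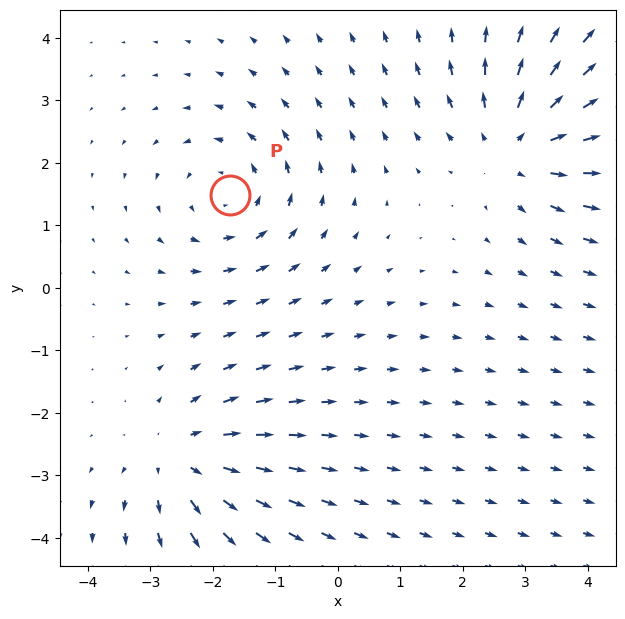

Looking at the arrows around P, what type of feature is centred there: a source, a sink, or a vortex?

vortex

At P (-1.7, 1.5) the arrows circulate counterclockwise. Divergence ≈0, curl about +4 — near-zero divergence with nonzero curl is a vortex.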